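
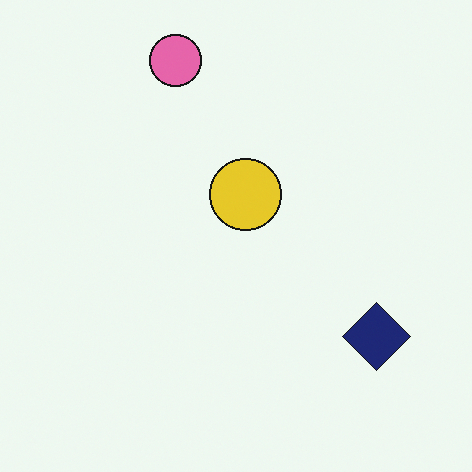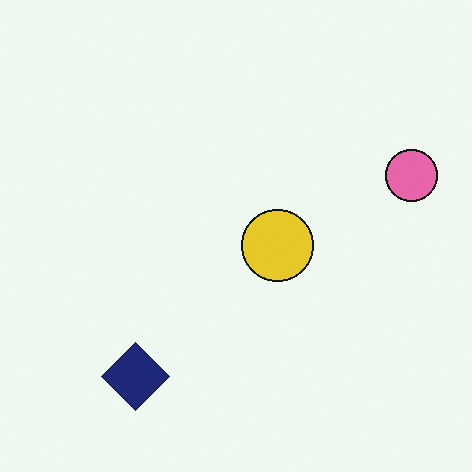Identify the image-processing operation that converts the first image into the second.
The image was rotated 90° clockwise.

The pink circle sits in the top of the first image and the right of the second — consistent with a whole-image 90° clockwise rotation.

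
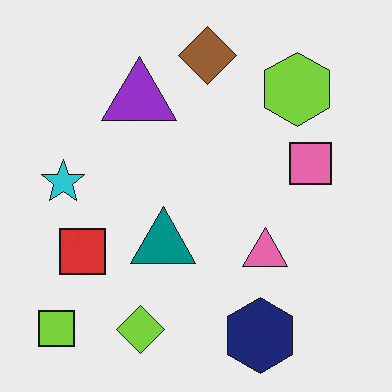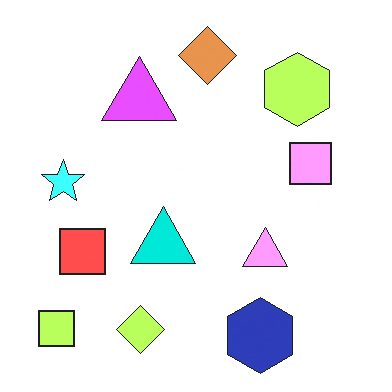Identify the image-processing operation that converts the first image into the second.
This is the original image noticeably brightened.

Every pixel — background and shapes alike — is uniformly brightened.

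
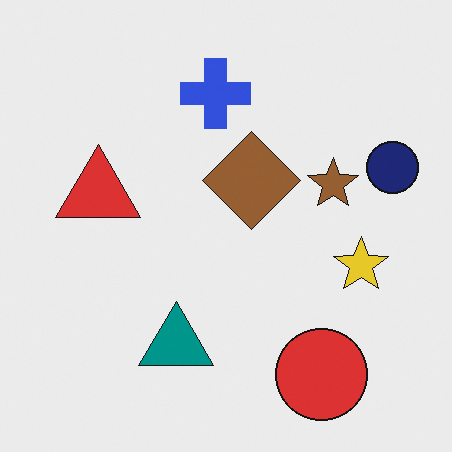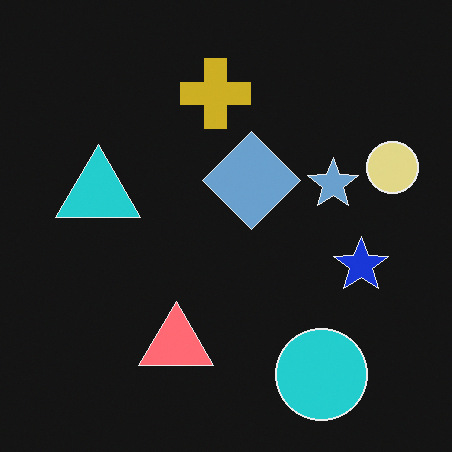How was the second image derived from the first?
The image was color-inverted (negative).

The light background has become dark and every shape's color is its complement — a photographic negative.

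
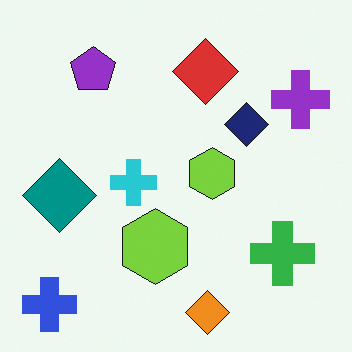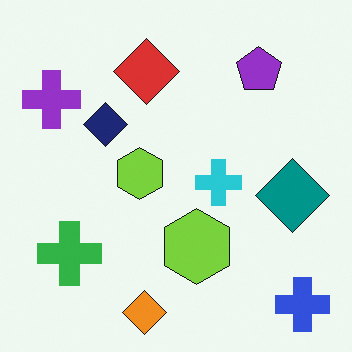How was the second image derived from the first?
The second image is the first flipped horizontally (left ↔ right).

The blue cross is in the bottom-left of the first image and the bottom-right of the second — shapes on opposite sides of the vertical midline have swapped in a mirror flip.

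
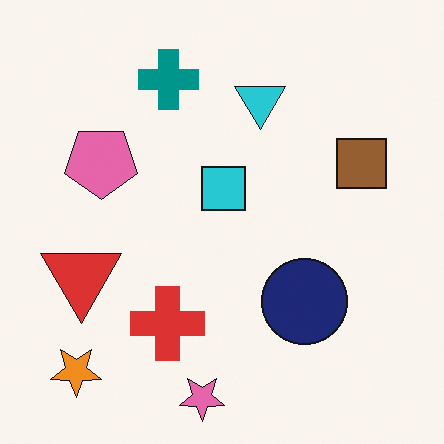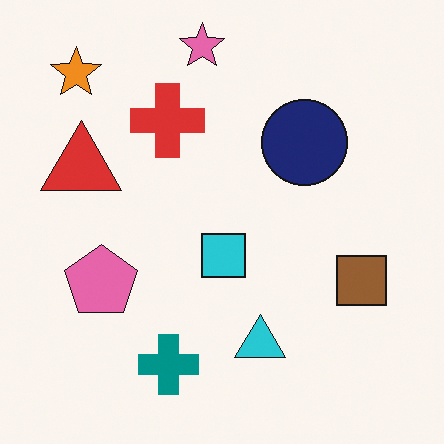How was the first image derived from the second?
The first image is the second flipped vertically (top ↔ bottom).

The pink star is in the top of the second image and the bottom of the first — shapes on opposite sides of the horizontal midline have swapped in a mirror flip.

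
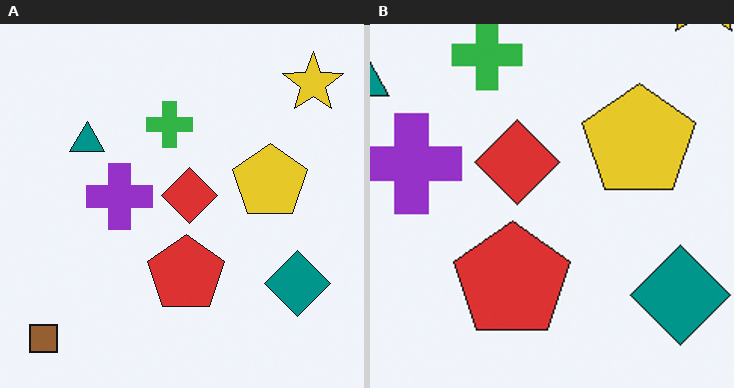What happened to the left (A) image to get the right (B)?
This is the original image cropped to a modestly smaller region and rescaled.

The visible shapes are larger and the field of view is narrower; shapes near the original edges may be partly or wholly outside the frame — a crop-and-rescale.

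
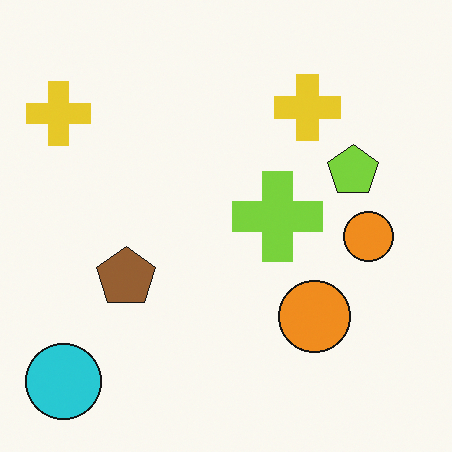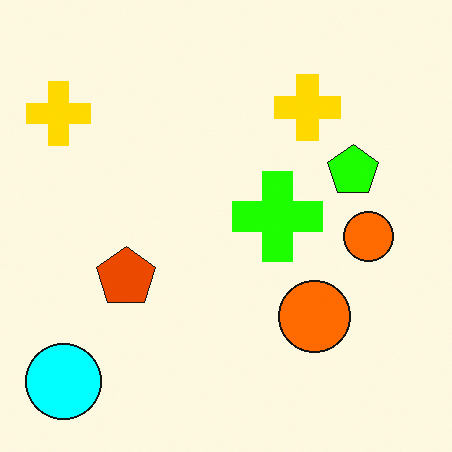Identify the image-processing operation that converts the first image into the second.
The transformation is: heavily oversaturated.

All colors are more vivid — a global saturation change.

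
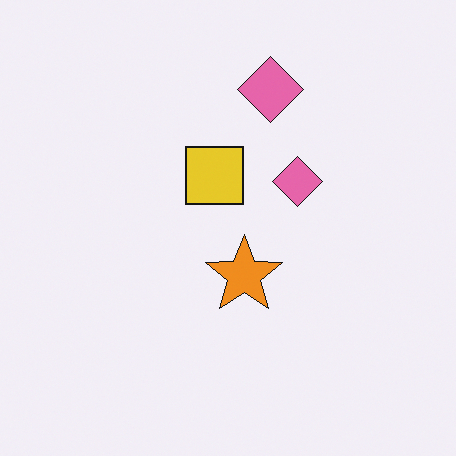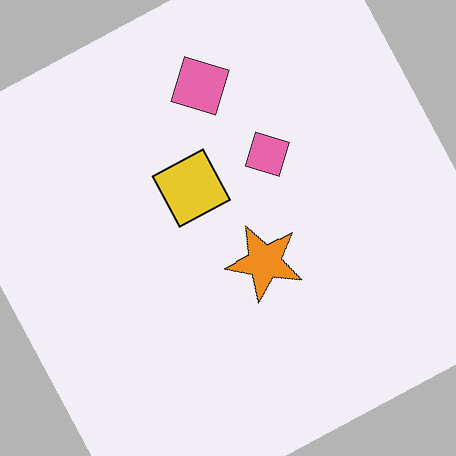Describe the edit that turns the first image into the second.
The second image is the first rotated counter-clockwise by a moderate amount.

Every shape is tilted by the same angle and the image corners show triangular fill wedges — a whole-image rotation by a non-right angle.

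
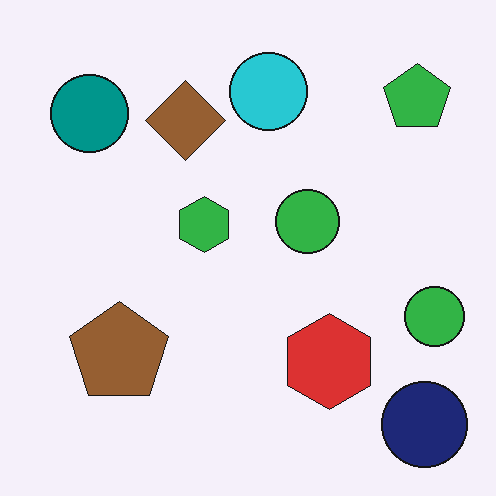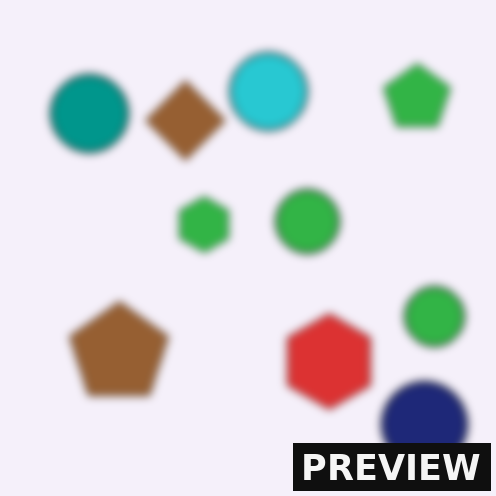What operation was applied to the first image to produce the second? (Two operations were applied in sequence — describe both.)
This is the original image moderately blurred, then watermarked with the text "PREVIEW" in the lower-right corner.

Shape edges and outlines are uniformly softened across the whole image. A dark label reading "PREVIEW" appears in the lower-right corner.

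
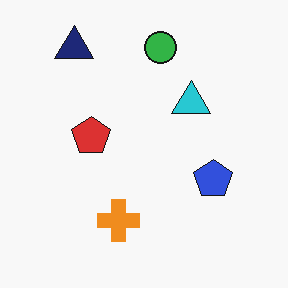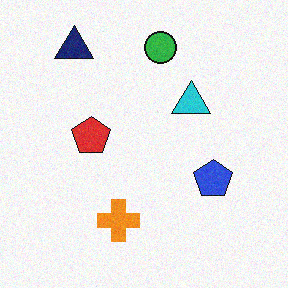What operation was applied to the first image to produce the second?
The second image is the first degraded with light additive noise.

Random speckle covers the whole image, including the flat background.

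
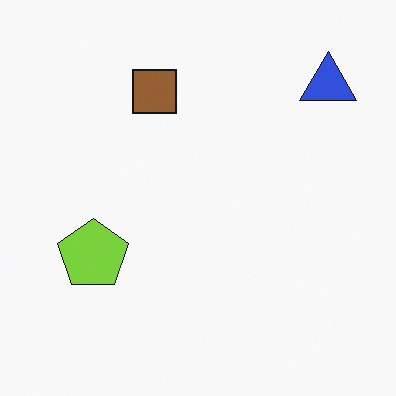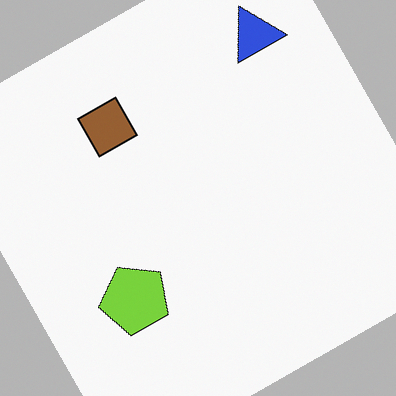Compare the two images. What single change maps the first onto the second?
This is the original image rotated counter-clockwise by a clearly visible amount.

Every shape is tilted by the same angle and the image corners show triangular fill wedges — a whole-image rotation by a non-right angle.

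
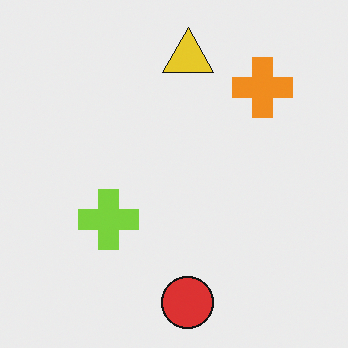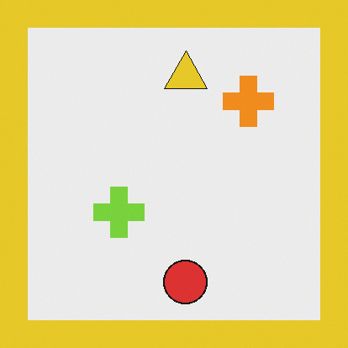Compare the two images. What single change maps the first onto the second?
The second image is the first framed with a yellow border.

A solid yellow frame runs around the edge of the second image, with the content slightly shrunk inside it.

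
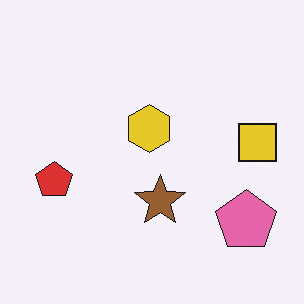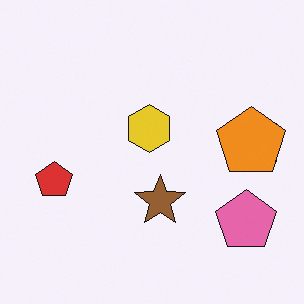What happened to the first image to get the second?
Overlaid with an additional orange pentagon.

An orange pentagon appears in the second image that is absent from the first.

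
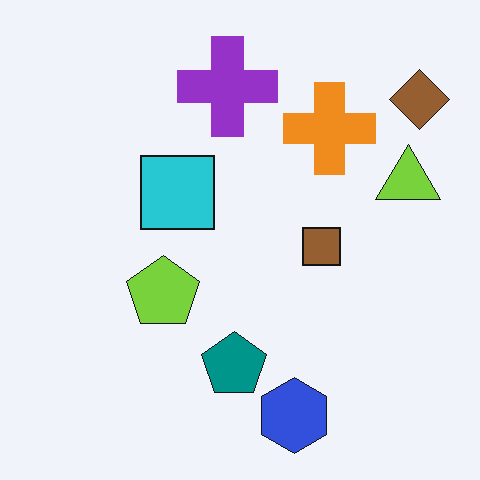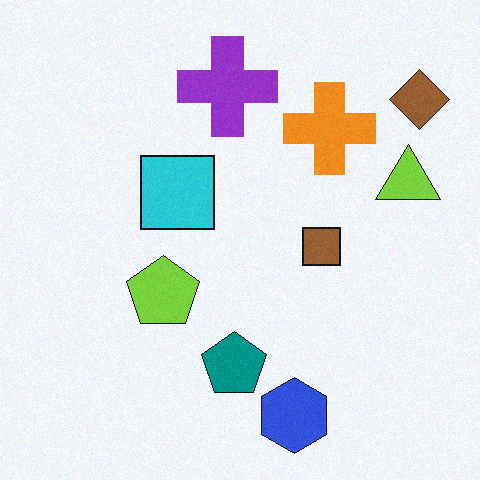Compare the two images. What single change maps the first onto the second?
The second image is the first degraded with subtle gaussian noise.

Random speckle covers the whole image, including the flat background.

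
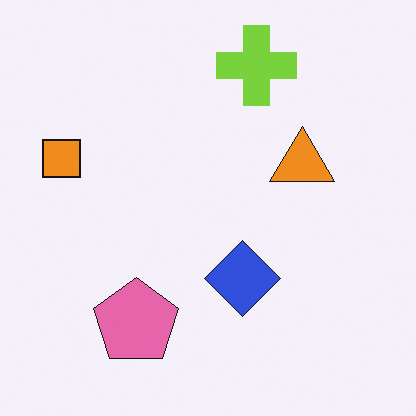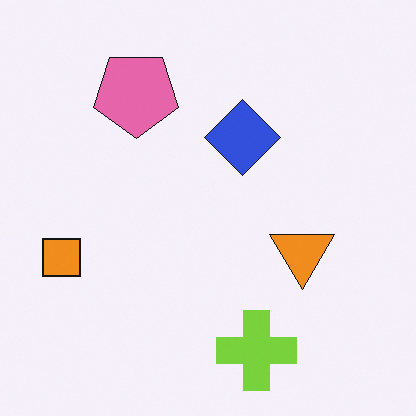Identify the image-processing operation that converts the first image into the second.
It was flipped vertically (top ↔ bottom).

The lime cross is in the top of the first image and the bottom of the second — shapes on opposite sides of the horizontal midline have swapped in a mirror flip.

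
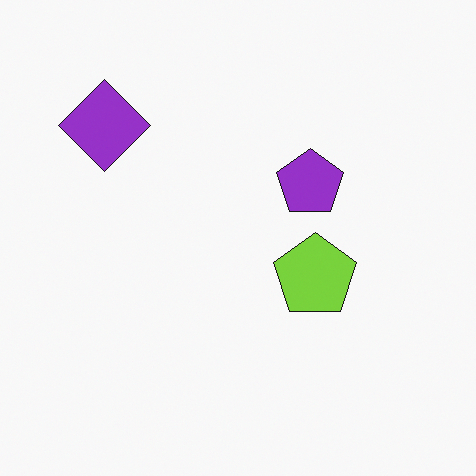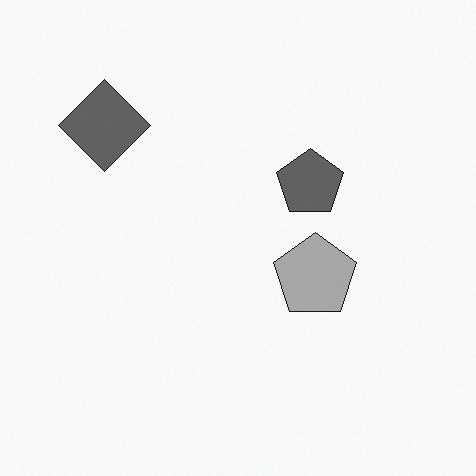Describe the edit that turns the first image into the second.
The second image is the first converted to grayscale.

All color is removed — every shape is now a shade of grey.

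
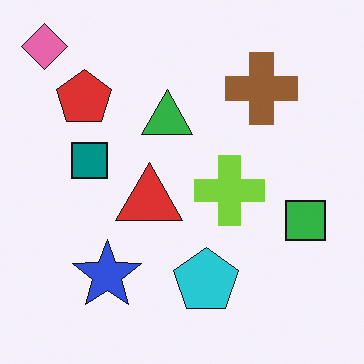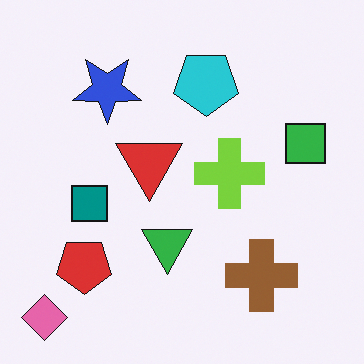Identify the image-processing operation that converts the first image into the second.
Flipped vertically (top ↔ bottom).

The pink diamond is in the top-left of the first image and the bottom-left of the second — shapes on opposite sides of the horizontal midline have swapped in a mirror flip.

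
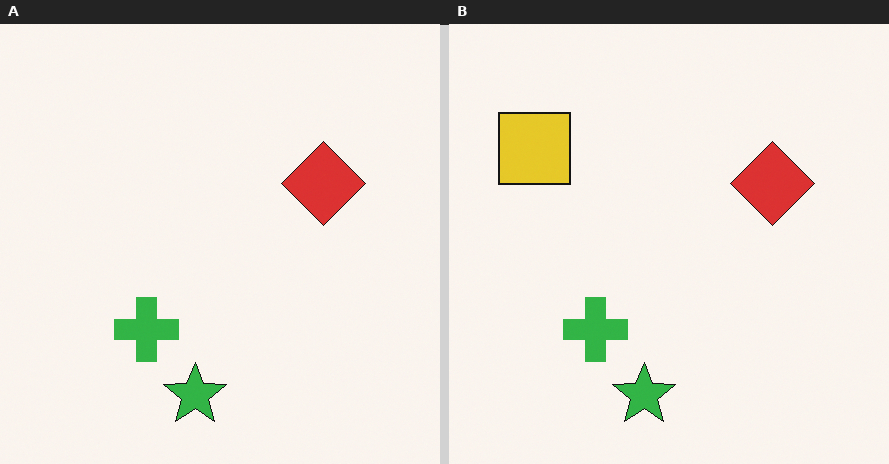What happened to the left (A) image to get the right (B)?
The image was overlaid with an additional yellow square.

A yellow square appears in the right (B) image that is absent from the left (A).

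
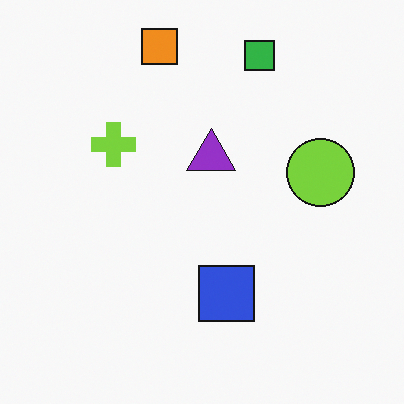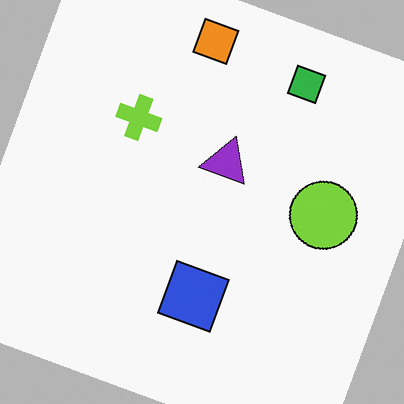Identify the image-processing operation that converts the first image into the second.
The second image is the first rotated clockwise by a moderate amount.

Every shape is tilted by the same angle and the image corners show triangular fill wedges — a whole-image rotation by a non-right angle.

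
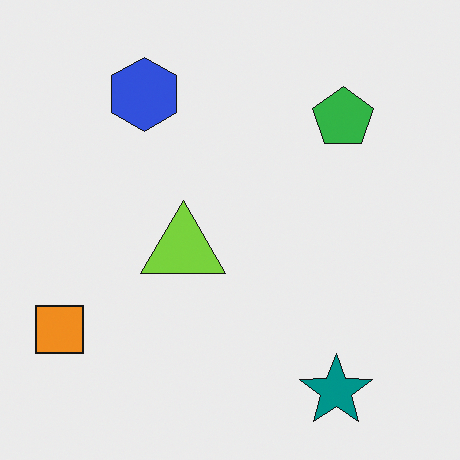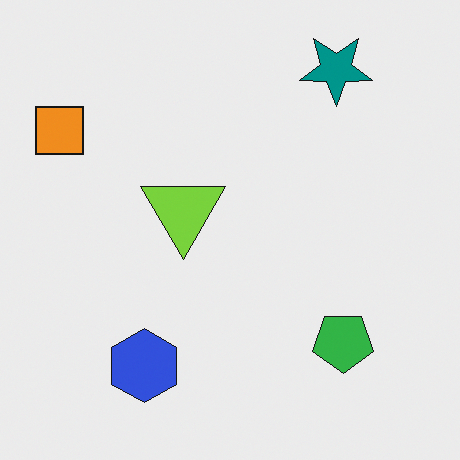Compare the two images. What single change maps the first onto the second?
The image was flipped vertically (top ↔ bottom).

The teal star is in the bottom-right of the first image and the top-right of the second — shapes on opposite sides of the horizontal midline have swapped in a mirror flip.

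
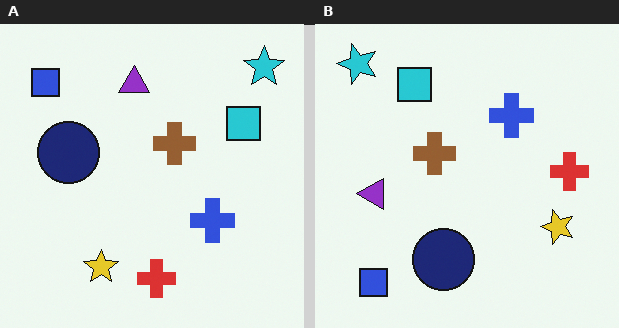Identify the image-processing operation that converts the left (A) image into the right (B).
Rotated 90° counter-clockwise.

The cyan star sits in the top-right of the left (A) image and the top-left of the right (B) — consistent with a whole-image 90° counter-clockwise rotation.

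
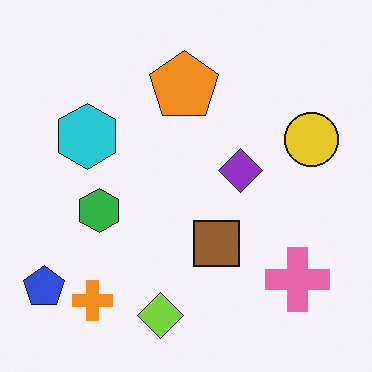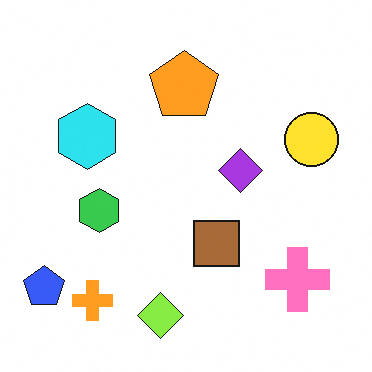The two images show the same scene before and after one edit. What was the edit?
The transformation is: slightly brightened.

Every pixel — background and shapes alike — is uniformly brightened.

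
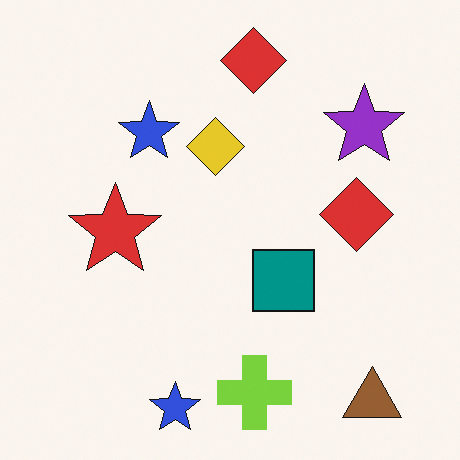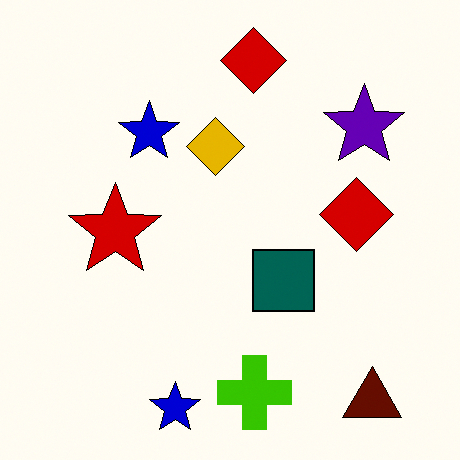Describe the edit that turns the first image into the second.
This is the original image given much higher contrast.

Tones are pushed away from mid-grey across the whole image — a global contrast change.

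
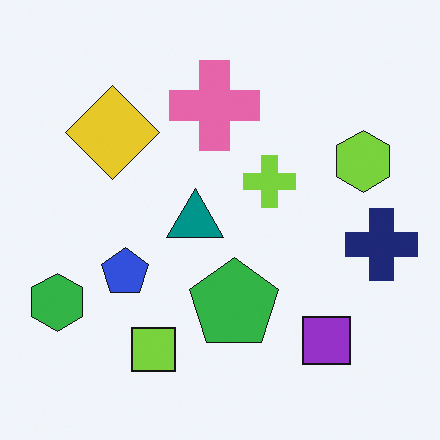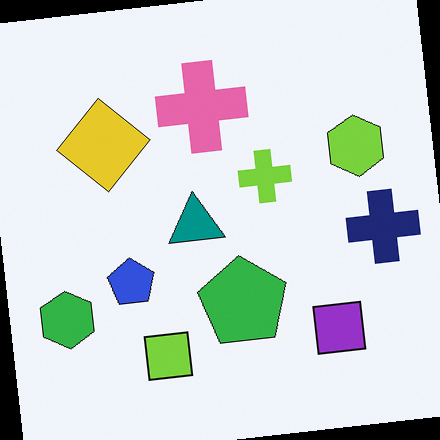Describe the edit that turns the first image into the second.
The transformation is: rotated counter-clockwise by a slight angle.

Every shape is tilted by the same angle and the image corners show triangular fill wedges — a whole-image rotation by a non-right angle.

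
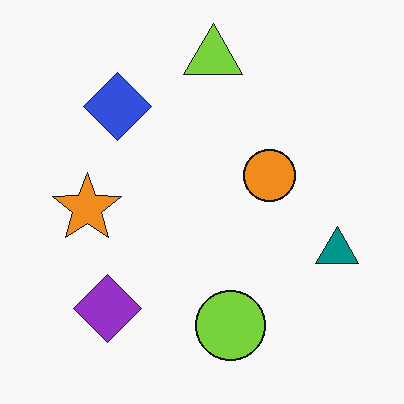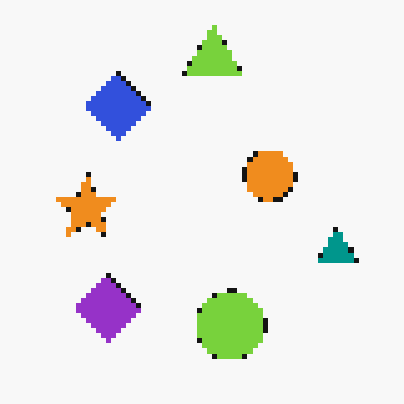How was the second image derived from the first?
Mildly pixelated.

Shapes are reduced to large square blocks; fine edges and outlines are lost — a downscale-then-upscale (mosaic) effect.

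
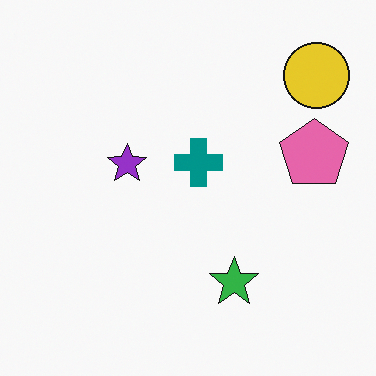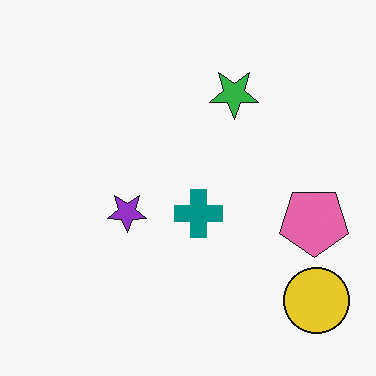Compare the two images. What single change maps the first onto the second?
It was flipped vertically (top ↔ bottom).

The yellow circle is in the top-right of the first image and the bottom-right of the second — shapes on opposite sides of the horizontal midline have swapped in a mirror flip.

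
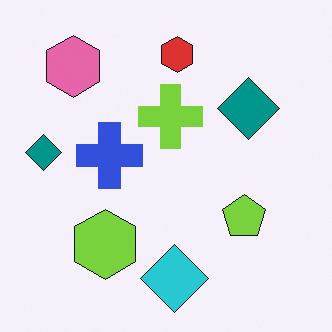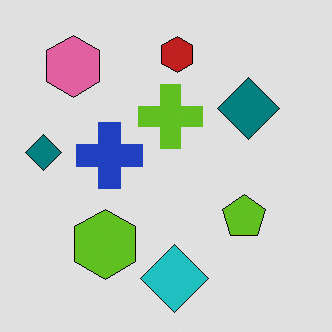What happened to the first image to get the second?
Moderately posterized.

Each flat color has snapped to a coarser quantized level — most visibly, the near-white background has dropped to a flat grey.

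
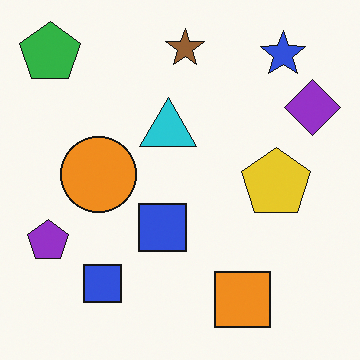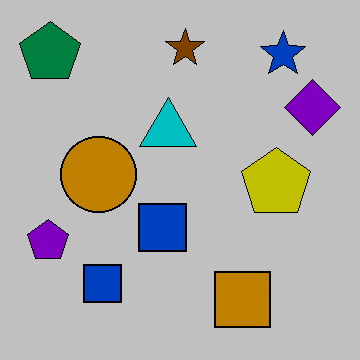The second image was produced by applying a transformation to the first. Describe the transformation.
This is the original image heavily posterized to just a handful of flat colors.

Each flat color has snapped to a coarser quantized level — most visibly, the near-white background has dropped to a flat grey.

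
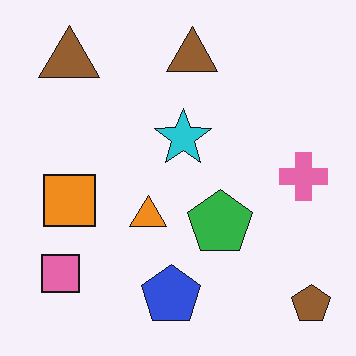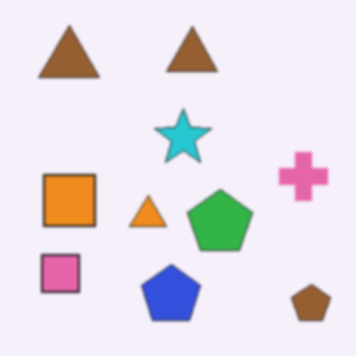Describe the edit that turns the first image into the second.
The second image is the first slightly softened.

Shape edges and outlines are uniformly softened across the whole image.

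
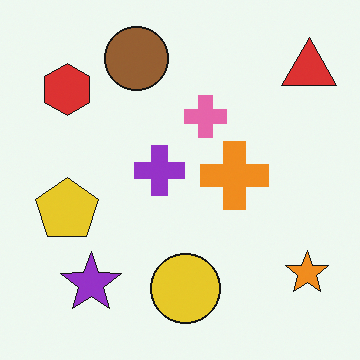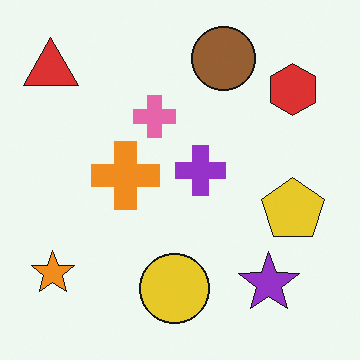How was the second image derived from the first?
Flipped horizontally (left ↔ right).

The red triangle is in the top-right of the first image and the top-left of the second — shapes on opposite sides of the vertical midline have swapped in a mirror flip.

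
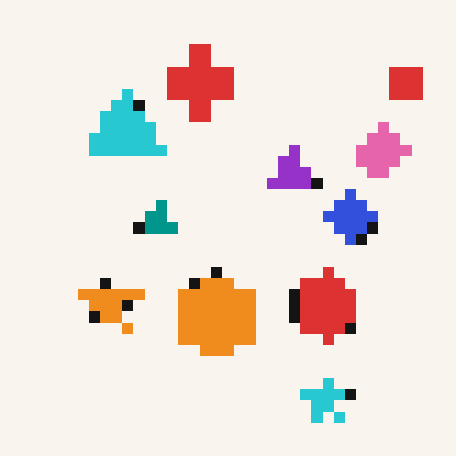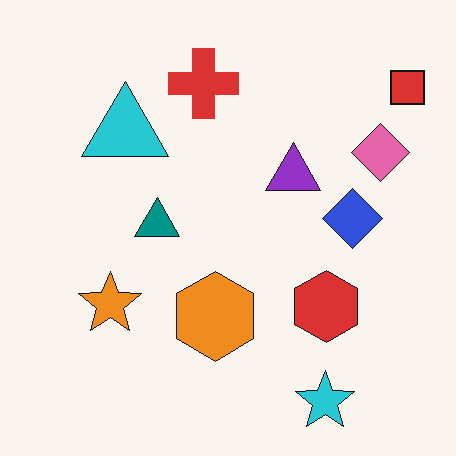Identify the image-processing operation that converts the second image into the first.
The first image is the second coarsely pixelated.

Shapes are reduced to large square blocks; fine edges and outlines are lost — a downscale-then-upscale (mosaic) effect.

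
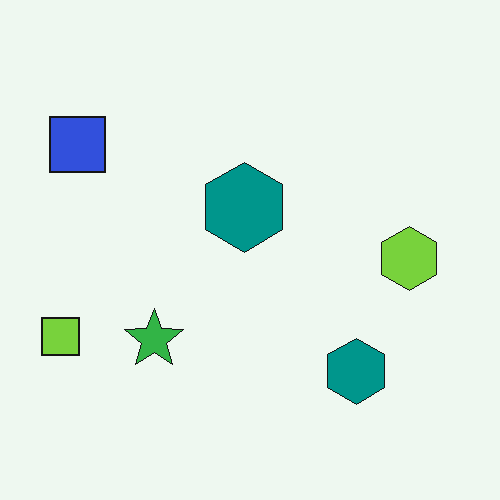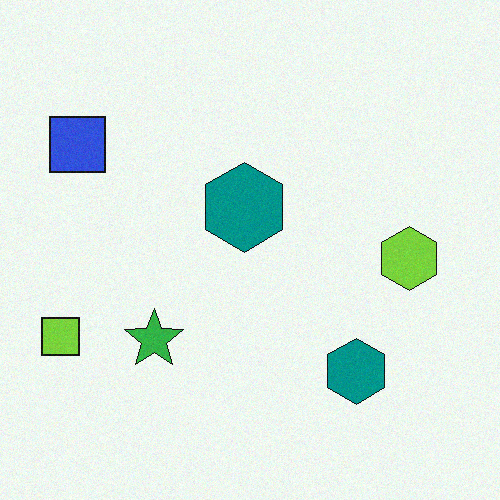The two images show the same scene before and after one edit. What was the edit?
The second image is the first degraded with light additive noise.

Random speckle covers the whole image, including the flat background.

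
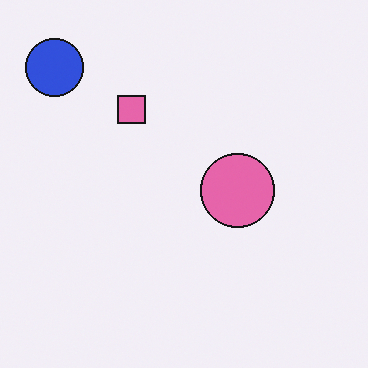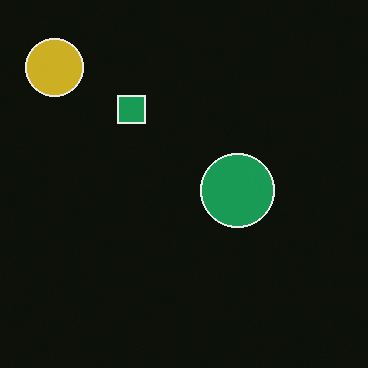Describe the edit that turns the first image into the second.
The second image is the first color-inverted (negative).

The light background has become dark and every shape's color is its complement — a photographic negative.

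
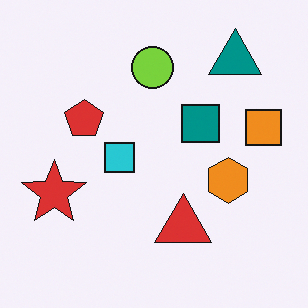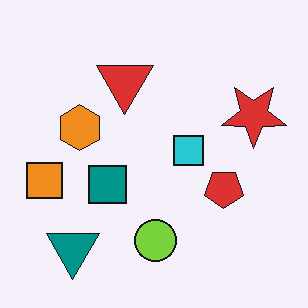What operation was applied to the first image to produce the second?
The image was rotated 180°.

The teal triangle sits in the top-right of the first image and the bottom-left of the second — consistent with a whole-image 180° rotation.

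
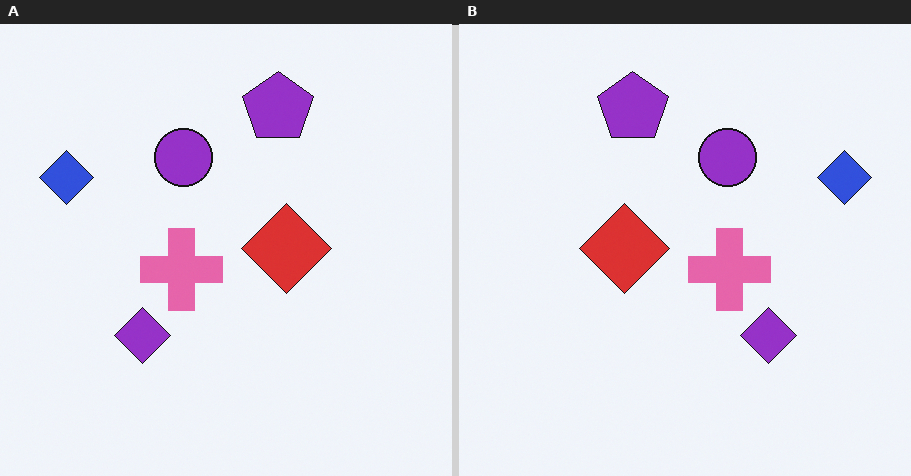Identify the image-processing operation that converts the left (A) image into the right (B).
The transformation is: flipped horizontally (left ↔ right).

The blue diamond is in the left of the left (A) image and the right of the right (B) — shapes on opposite sides of the vertical midline have swapped in a mirror flip.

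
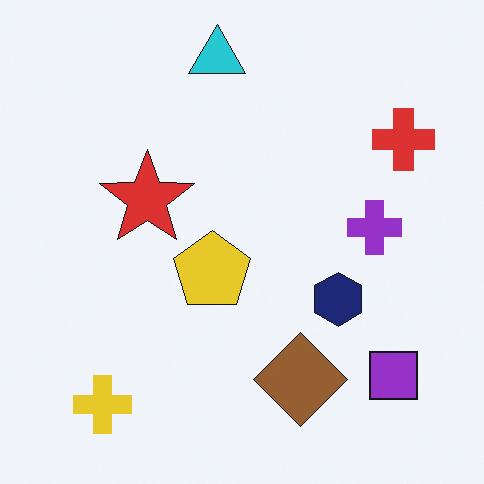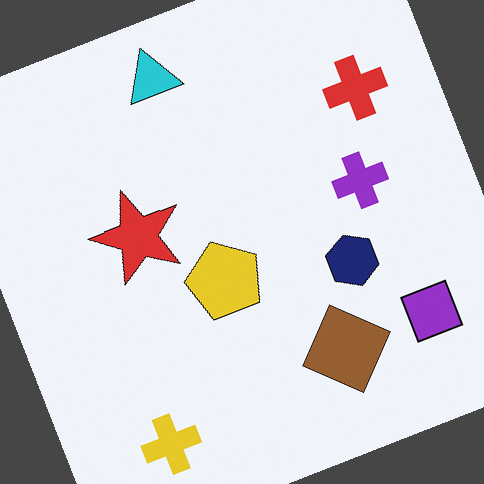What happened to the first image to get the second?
The transformation is: rotated counter-clockwise by a moderate amount.

Every shape is tilted by the same angle and the image corners show triangular fill wedges — a whole-image rotation by a non-right angle.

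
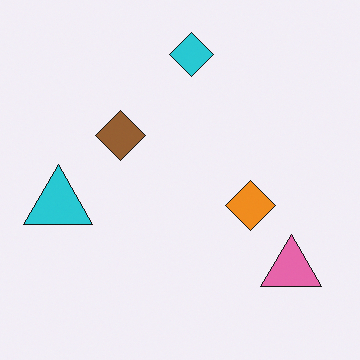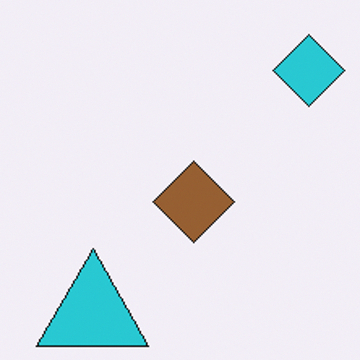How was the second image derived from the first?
The transformation is: cropped to a noticeably smaller region and rescaled.

The visible shapes are larger and the field of view is narrower; shapes near the original edges may be partly or wholly outside the frame — a crop-and-rescale.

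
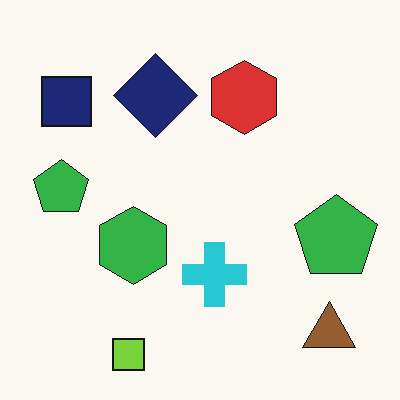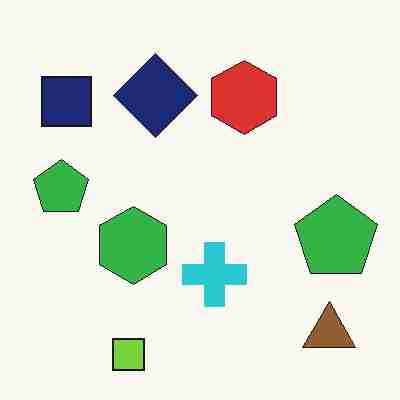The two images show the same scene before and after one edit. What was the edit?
The transformation is: degraded with heavy JPEG compression.

Blocky 8×8 compression artifacts appear around shape edges and the flat background shows ringing — characteristic JPEG degradation.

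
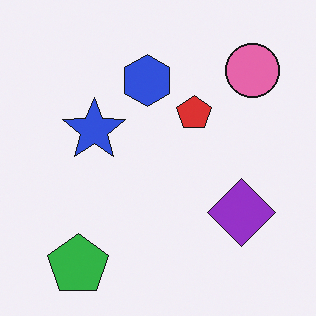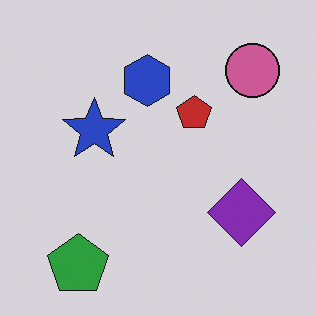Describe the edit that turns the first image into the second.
This is the original image slightly darkened.

Every pixel — background and shapes alike — is uniformly darkened.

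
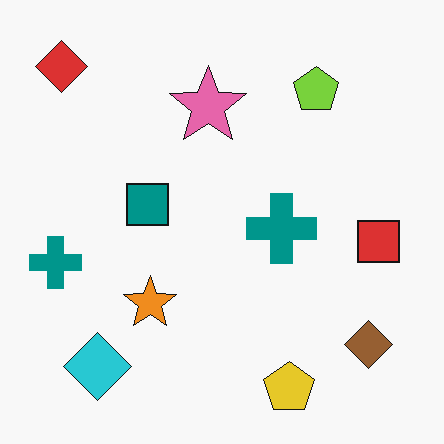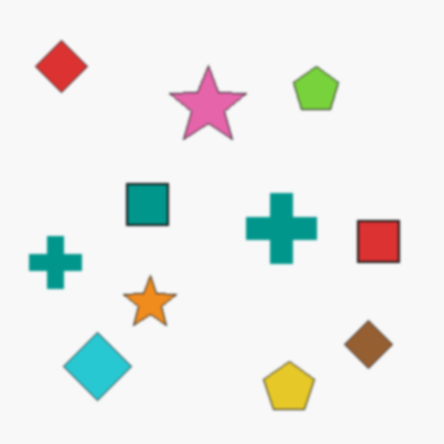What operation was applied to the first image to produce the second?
Slightly softened.

Shape edges and outlines are uniformly softened across the whole image.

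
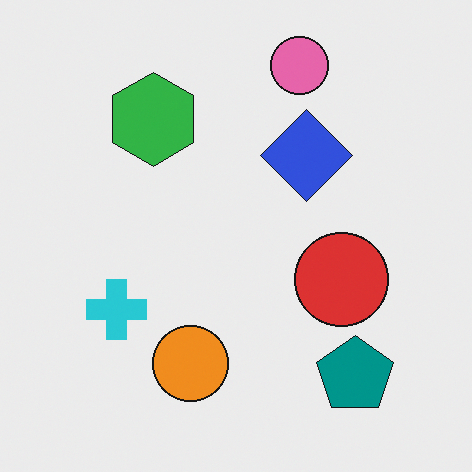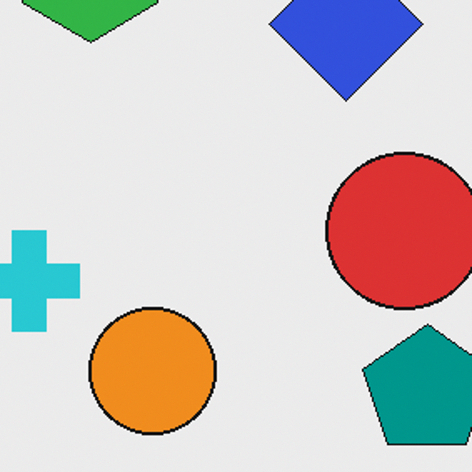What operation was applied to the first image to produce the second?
This is the original image cropped tightly and scaled back up.

The visible shapes are larger and the field of view is narrower; shapes near the original edges may be partly or wholly outside the frame — a crop-and-rescale.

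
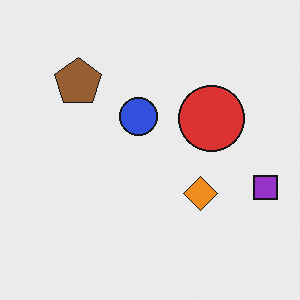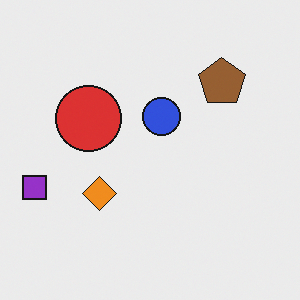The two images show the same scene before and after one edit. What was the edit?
The image was flipped horizontally (left ↔ right).

The purple square is in the right of the first image and the left of the second — shapes on opposite sides of the vertical midline have swapped in a mirror flip.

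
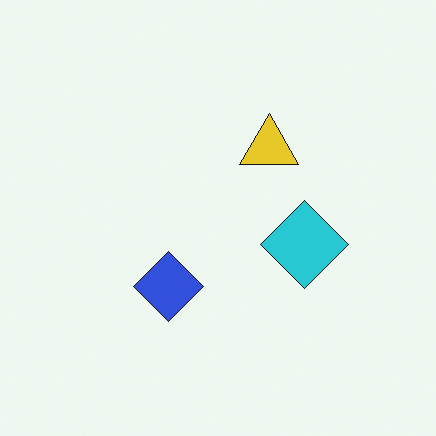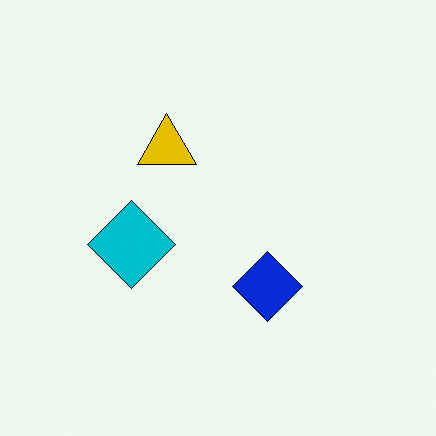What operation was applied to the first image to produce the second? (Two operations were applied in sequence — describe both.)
The image was flipped horizontally (left ↔ right), then given slightly increased contrast.

The cyan diamond is in the right of the first image and the left of the second — shapes on opposite sides of the vertical midline have swapped in a mirror flip. Tones are pushed away from mid-grey across the whole image — a global contrast change.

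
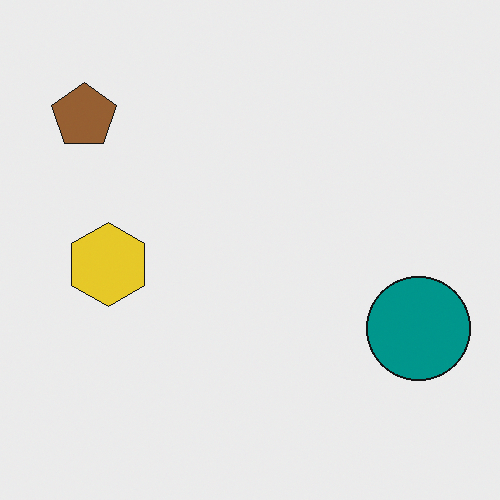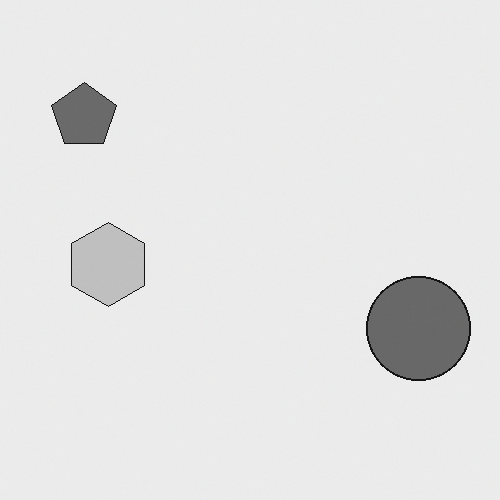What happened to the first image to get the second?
The second image is the first converted to grayscale.

All color is removed — every shape is now a shade of grey.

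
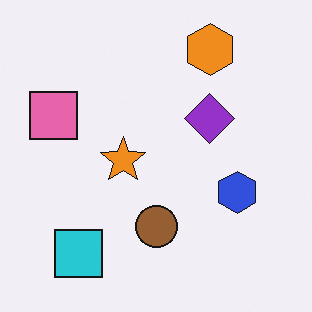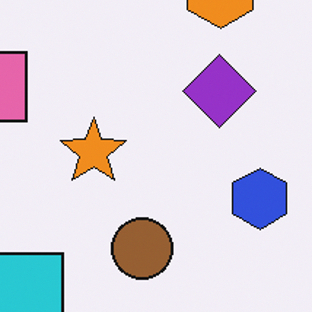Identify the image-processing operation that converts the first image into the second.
The image was cropped to a modestly smaller region and rescaled.

The visible shapes are larger and the field of view is narrower; shapes near the original edges may be partly or wholly outside the frame — a crop-and-rescale.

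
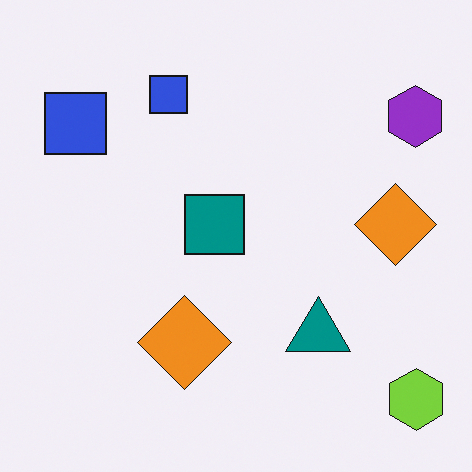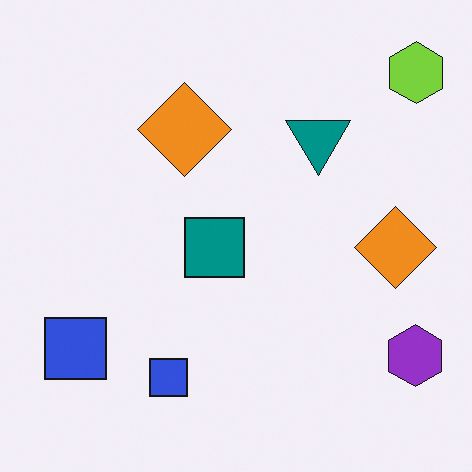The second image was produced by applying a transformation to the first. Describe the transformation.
It was flipped vertically (top ↔ bottom).

The lime hexagon is in the bottom-right of the first image and the top-right of the second — shapes on opposite sides of the horizontal midline have swapped in a mirror flip.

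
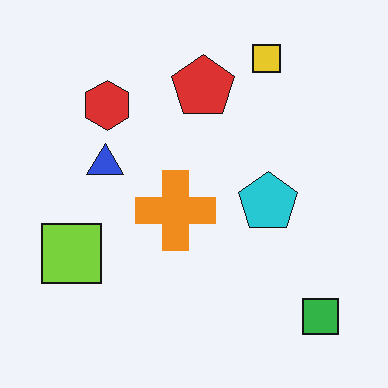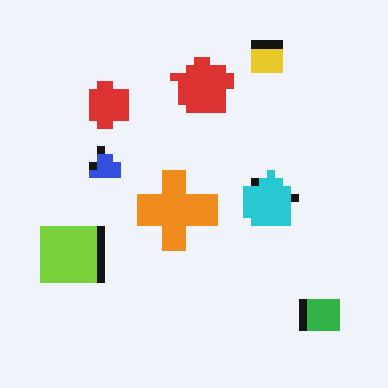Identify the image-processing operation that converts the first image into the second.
The second image is the first pixelated into visible square blocks.

Shapes are reduced to large square blocks; fine edges and outlines are lost — a downscale-then-upscale (mosaic) effect.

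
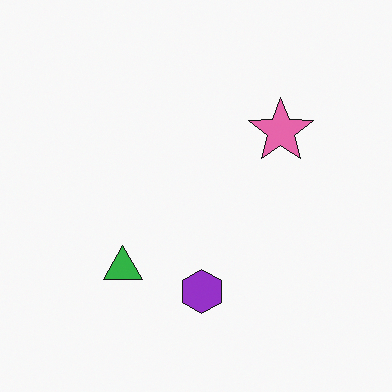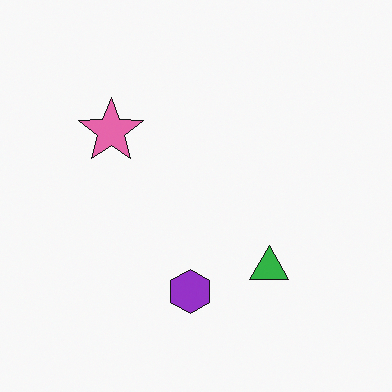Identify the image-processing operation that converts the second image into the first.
This is the original image flipped horizontally (left ↔ right).

The pink star is in the left of the second image and the right of the first — shapes on opposite sides of the vertical midline have swapped in a mirror flip.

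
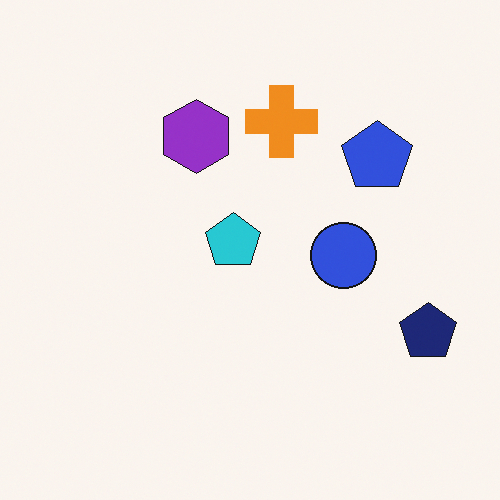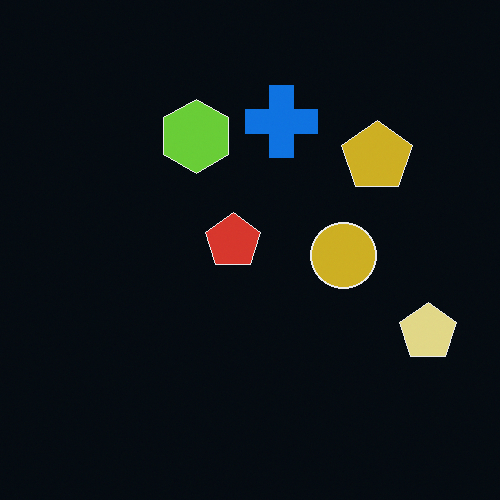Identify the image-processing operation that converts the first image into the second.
Color-inverted (negative).

The light background has become dark and every shape's color is its complement — a photographic negative.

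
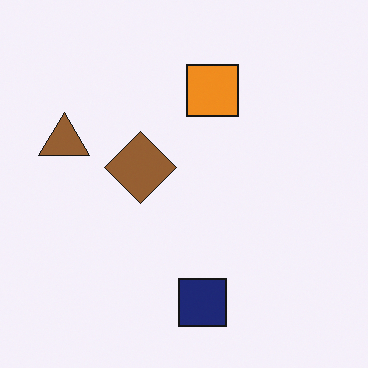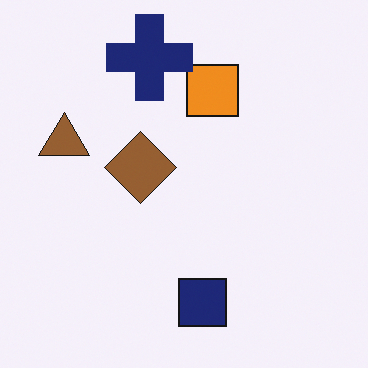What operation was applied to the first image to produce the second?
Overlaid with an additional navy cross.

A navy cross appears in the second image that is absent from the first.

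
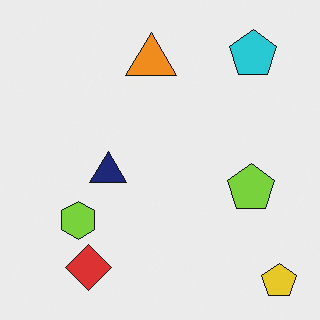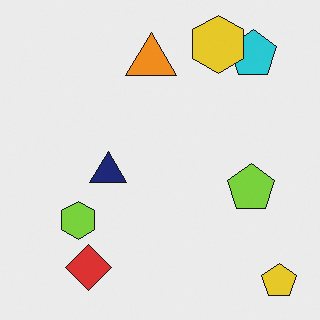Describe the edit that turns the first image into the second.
This is the original image overlaid with an additional yellow hexagon.

A yellow hexagon appears in the second image that is absent from the first.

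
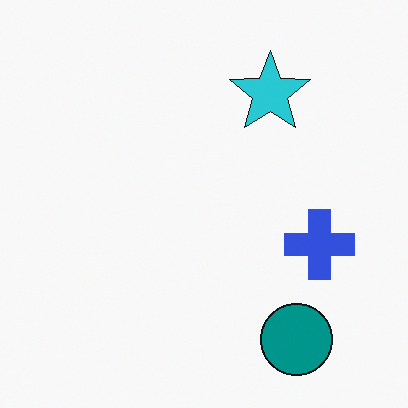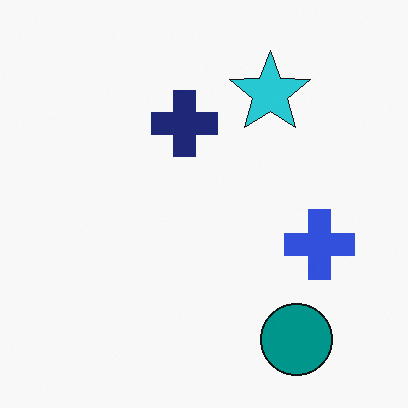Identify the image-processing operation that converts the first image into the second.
This is the original image overlaid with an additional navy cross.

A navy cross appears in the second image that is absent from the first.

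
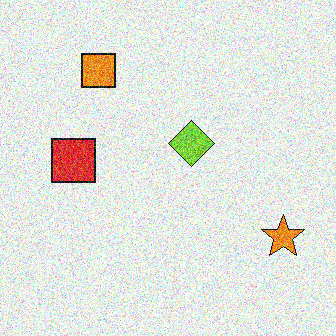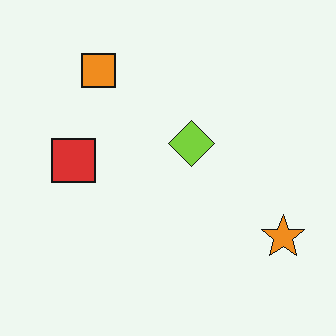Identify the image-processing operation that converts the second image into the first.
The transformation is: degraded with heavy additive noise.

Random speckle covers the whole image, including the flat background.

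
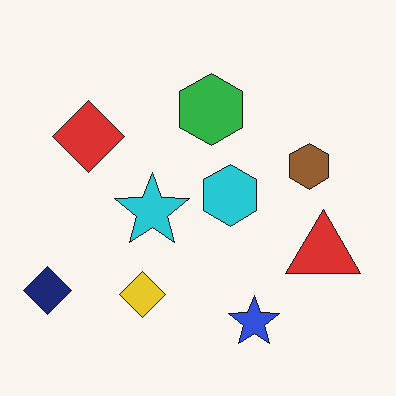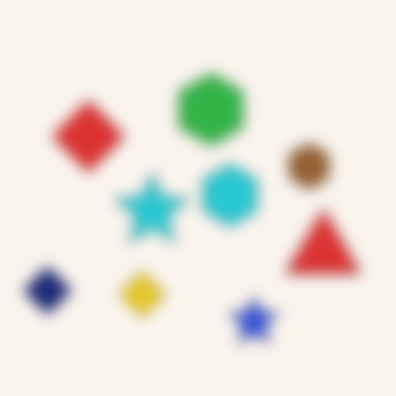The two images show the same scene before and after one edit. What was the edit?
This is the original image strongly gaussian-blurred.

Shape edges and outlines are uniformly softened across the whole image.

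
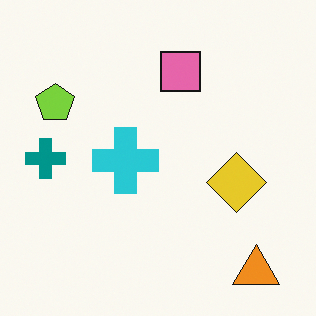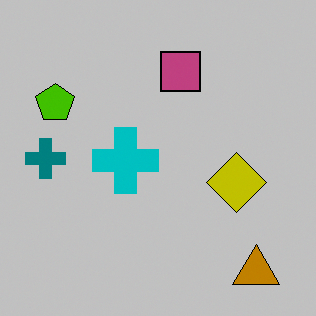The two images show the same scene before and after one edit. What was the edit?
The transformation is: heavily posterized to just a handful of flat colors.

Each flat color has snapped to a coarser quantized level — most visibly, the near-white background has dropped to a flat grey.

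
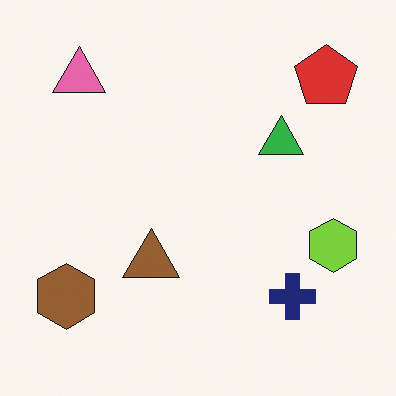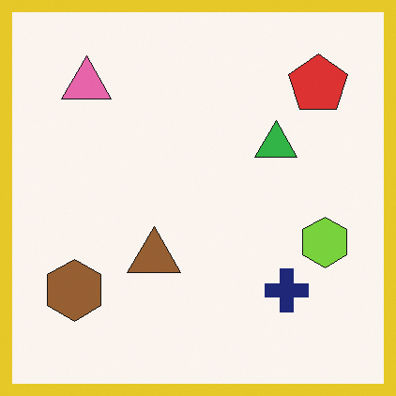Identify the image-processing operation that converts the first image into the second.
This is the original image framed with a yellow border.

A solid yellow frame runs around the edge of the second image, with the content slightly shrunk inside it.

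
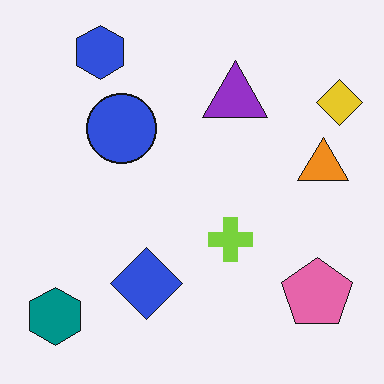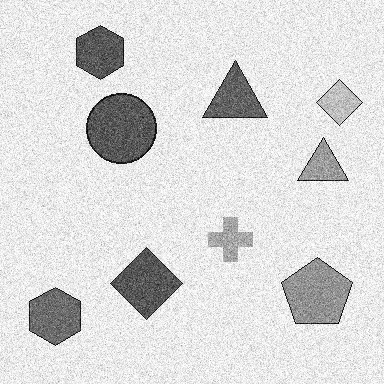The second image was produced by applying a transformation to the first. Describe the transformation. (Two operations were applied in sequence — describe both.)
It was degraded with strong gaussian noise, then converted to grayscale.

Random speckle covers the whole image, including the flat background. All color is removed — every shape is now a shade of grey.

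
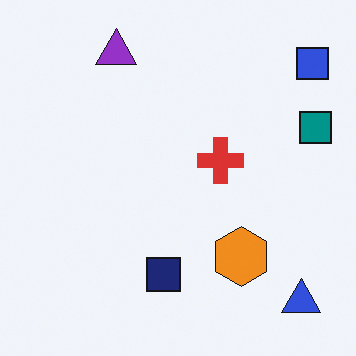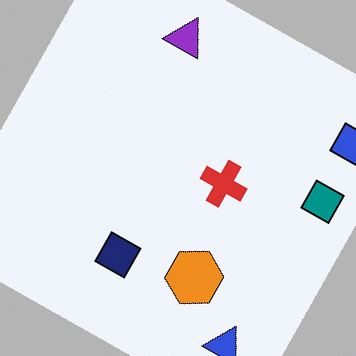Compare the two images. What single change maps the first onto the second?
The image was rotated clockwise by a moderate amount.

Every shape is tilted by the same angle and the image corners show triangular fill wedges — a whole-image rotation by a non-right angle.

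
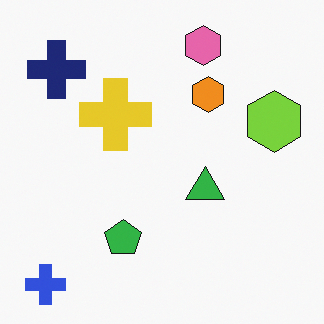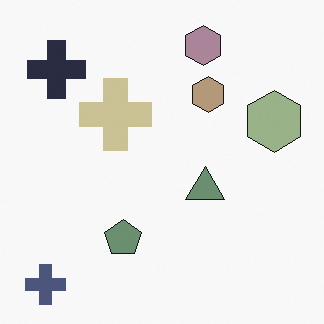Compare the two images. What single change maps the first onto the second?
The second image is the first heavily desaturated.

All colors are more muted and greyish — a global saturation change.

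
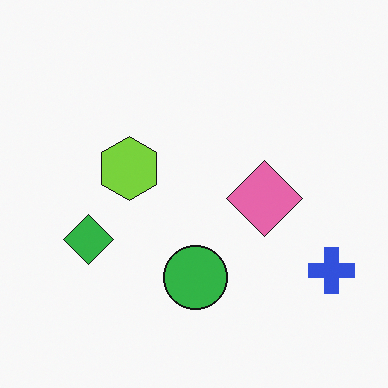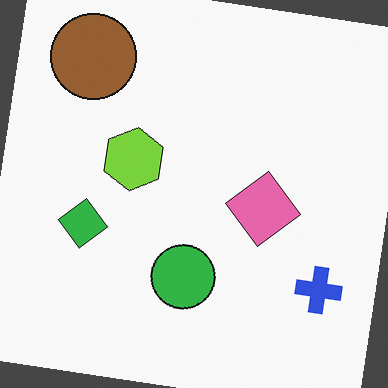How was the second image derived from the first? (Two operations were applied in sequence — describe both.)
The transformation is: rotated clockwise by a slight angle, then overlaid with an additional brown circle.

Every shape is tilted by the same angle and the image corners show triangular fill wedges — a whole-image rotation by a non-right angle. A brown circle appears in the second image that is absent from the first.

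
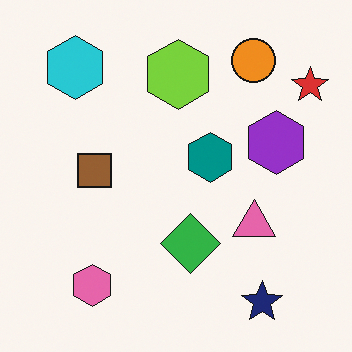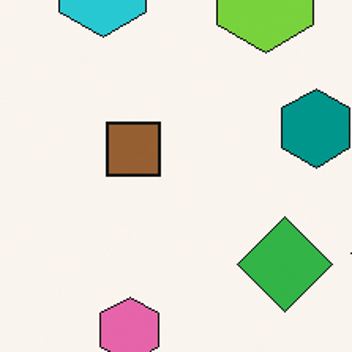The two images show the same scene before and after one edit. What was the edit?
It was cropped to a modestly smaller region and rescaled.

The visible shapes are larger and the field of view is narrower; shapes near the original edges may be partly or wholly outside the frame — a crop-and-rescale.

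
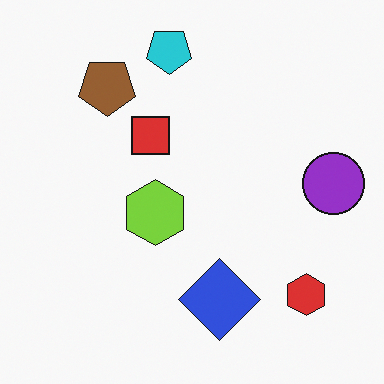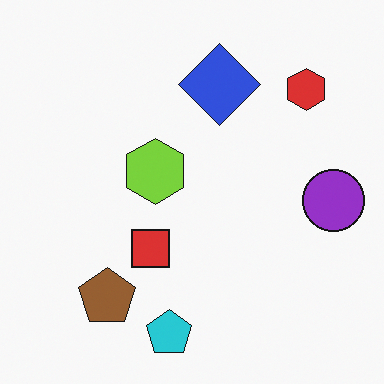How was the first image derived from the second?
Flipped vertically (top ↔ bottom).

The cyan pentagon is in the bottom of the second image and the top of the first — shapes on opposite sides of the horizontal midline have swapped in a mirror flip.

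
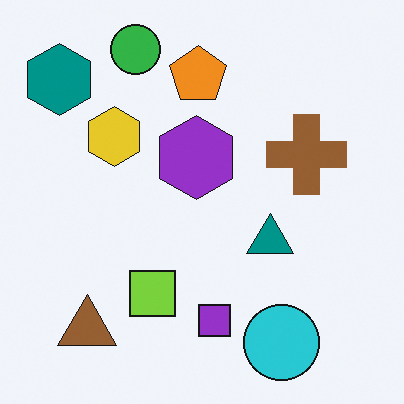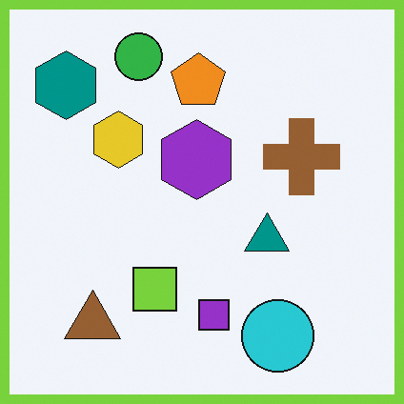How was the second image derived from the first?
The second image is the first framed with a lime border.

A solid lime frame runs around the edge of the second image, with the content slightly shrunk inside it.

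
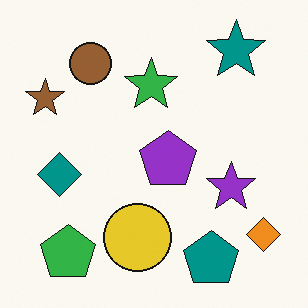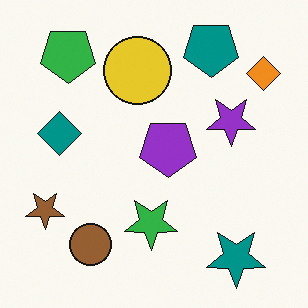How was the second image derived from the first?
It was flipped vertically (top ↔ bottom).

The teal pentagon is in the bottom-right of the first image and the top-right of the second — shapes on opposite sides of the horizontal midline have swapped in a mirror flip.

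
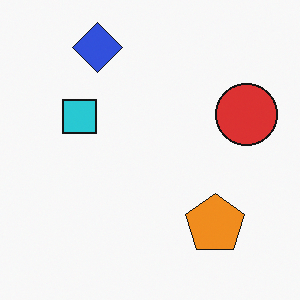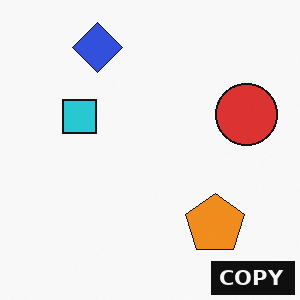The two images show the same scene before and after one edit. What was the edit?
It was watermarked with the text "COPY" in the lower-right corner.

A dark label reading "COPY" appears in the lower-right corner.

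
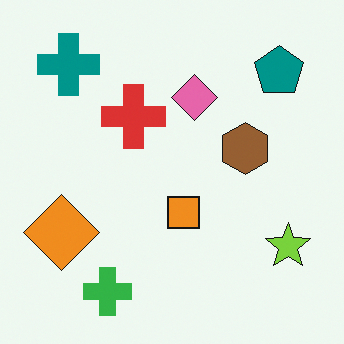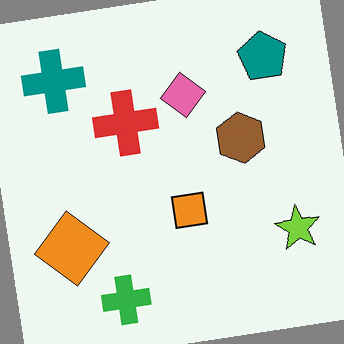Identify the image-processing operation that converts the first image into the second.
The transformation is: rotated counter-clockwise by a few degrees.

Every shape is tilted by the same angle and the image corners show triangular fill wedges — a whole-image rotation by a non-right angle.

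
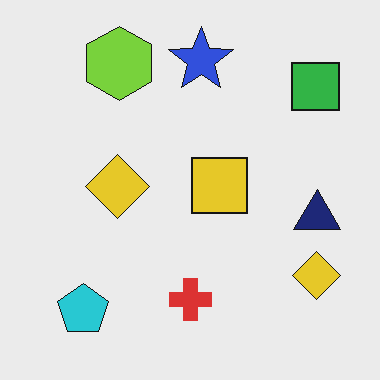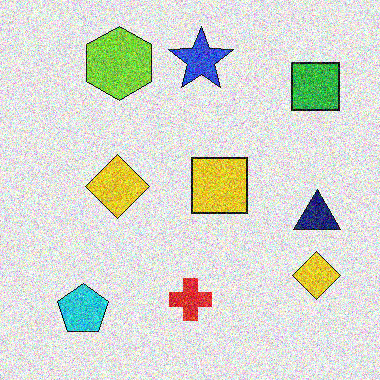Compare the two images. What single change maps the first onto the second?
The second image is the first degraded with strong gaussian noise.

Random speckle covers the whole image, including the flat background.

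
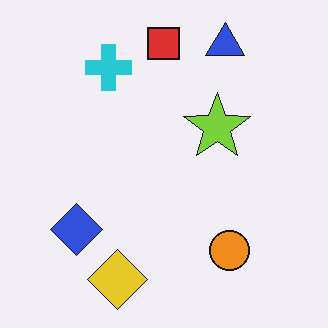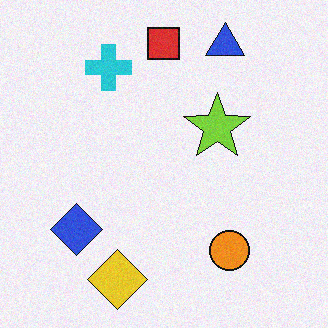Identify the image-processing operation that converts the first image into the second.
The transformation is: degraded with light additive noise.

Random speckle covers the whole image, including the flat background.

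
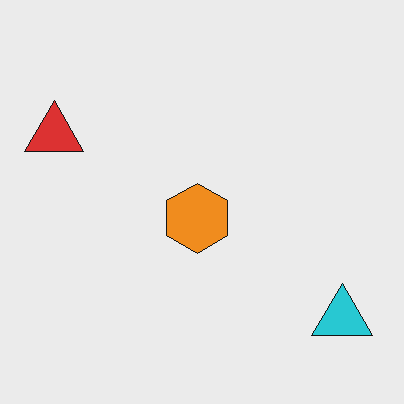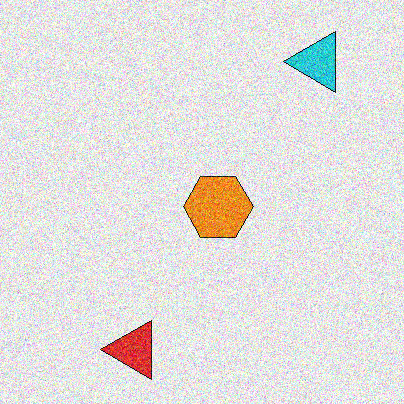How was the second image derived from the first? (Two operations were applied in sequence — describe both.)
The second image is the first degraded with heavy additive noise, then rotated 90° counter-clockwise.

Random speckle covers the whole image, including the flat background. The cyan triangle sits in the bottom-right of the first image and the top-right of the second — consistent with a whole-image 90° counter-clockwise rotation.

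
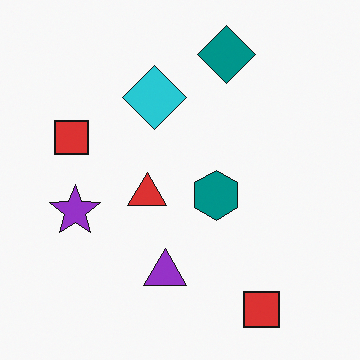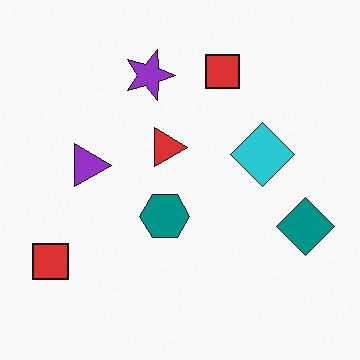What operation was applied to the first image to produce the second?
It was rotated 90° clockwise.

The teal diamond sits in the top of the first image and the right of the second — consistent with a whole-image 90° clockwise rotation.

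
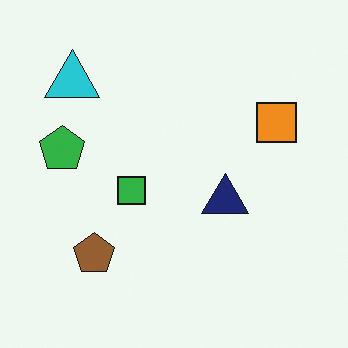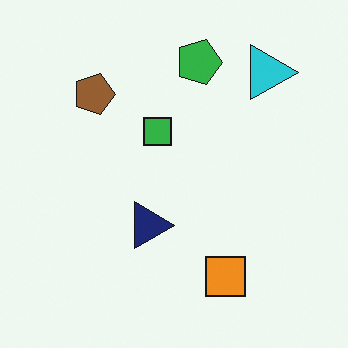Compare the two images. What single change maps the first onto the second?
The second image is the first rotated 90° clockwise.

The cyan triangle sits in the top-left of the first image and the top-right of the second — consistent with a whole-image 90° clockwise rotation.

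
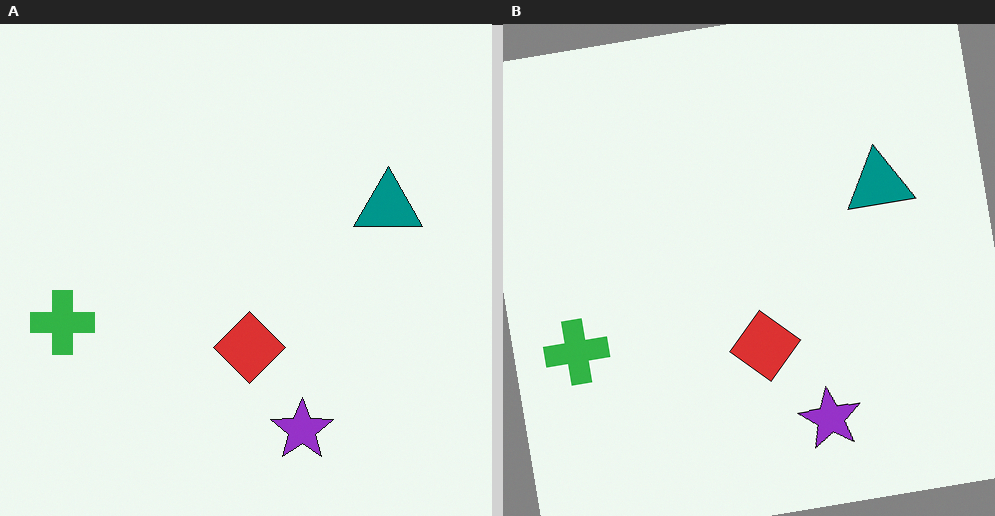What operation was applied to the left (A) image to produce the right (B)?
The right (B) image is the left (A) rotated counter-clockwise by a small amount.

Every shape is tilted by the same angle and the image corners show triangular fill wedges — a whole-image rotation by a non-right angle.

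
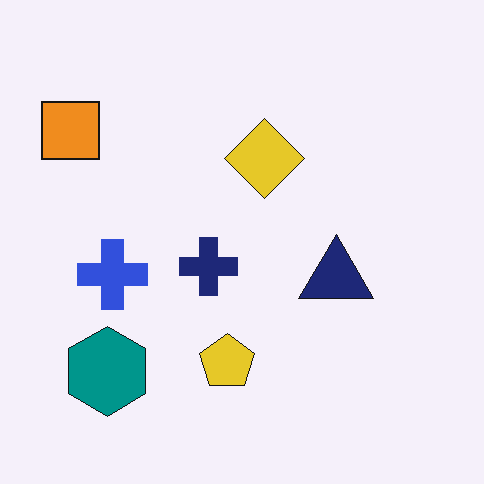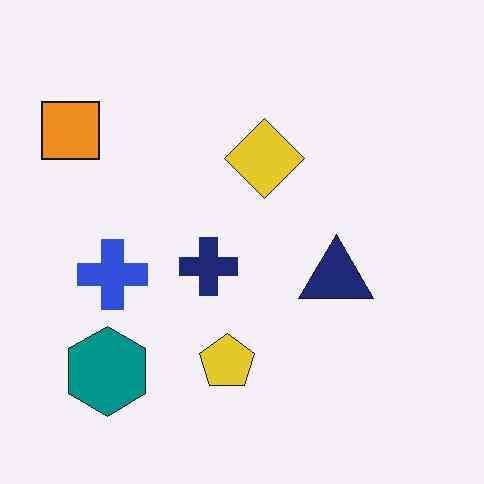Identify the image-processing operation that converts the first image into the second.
The transformation is: given moderate JPEG compression.

Blocky 8×8 compression artifacts appear around shape edges and the flat background shows ringing — characteristic JPEG degradation.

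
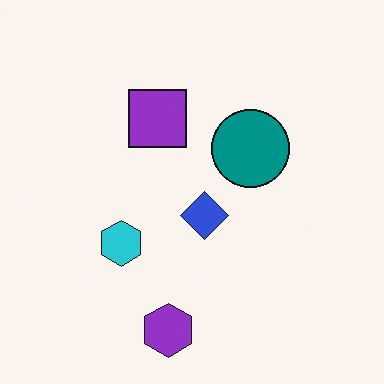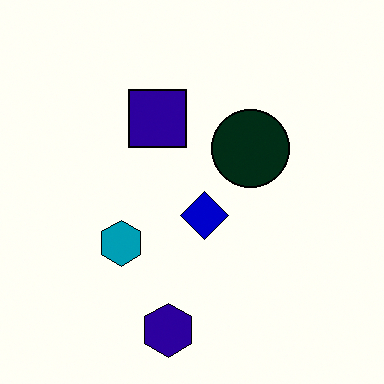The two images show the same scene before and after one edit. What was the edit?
The transformation is: boosted in contrast.

Tones are pushed away from mid-grey across the whole image — a global contrast change.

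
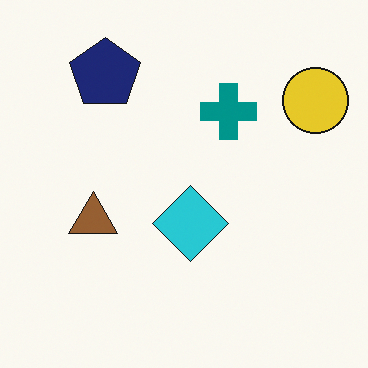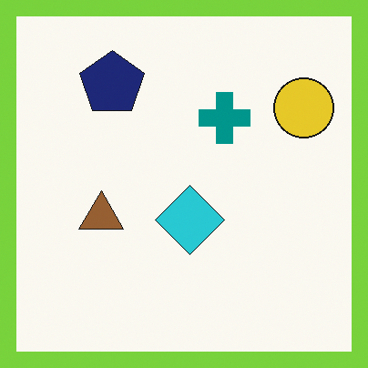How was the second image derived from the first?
It was framed with a lime border.

A solid lime frame runs around the edge of the second image, with the content slightly shrunk inside it.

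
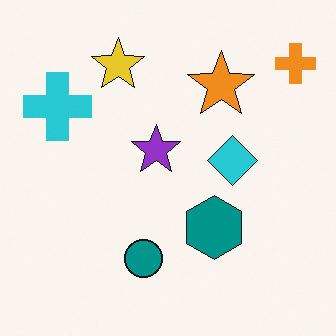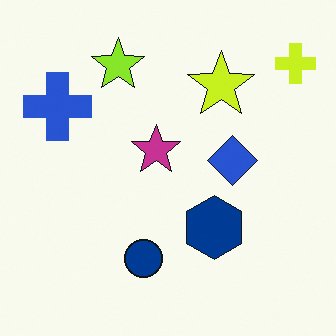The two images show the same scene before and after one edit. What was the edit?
This is the original image hue-shifted by a small amount.

Every shape's color has rotated by the same amount around the hue wheel — a uniform hue shift.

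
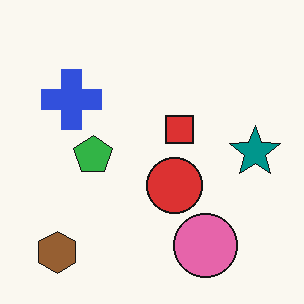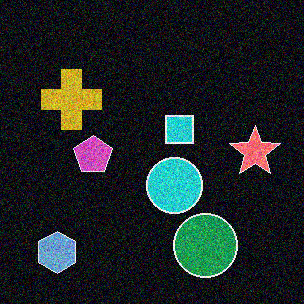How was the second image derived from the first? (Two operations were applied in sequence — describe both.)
The transformation is: degraded with strong gaussian noise, then color-inverted (negative).

Random speckle covers the whole image, including the flat background. The light background has become dark and every shape's color is its complement — a photographic negative.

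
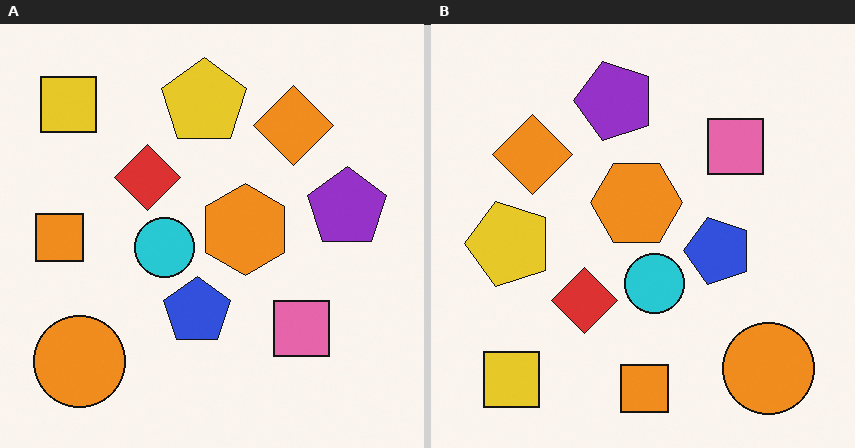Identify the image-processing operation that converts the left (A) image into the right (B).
The right (B) image is the left (A) rotated 90° counter-clockwise.

The yellow square sits in the top-left of the left (A) image and the bottom-left of the right (B) — consistent with a whole-image 90° counter-clockwise rotation.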